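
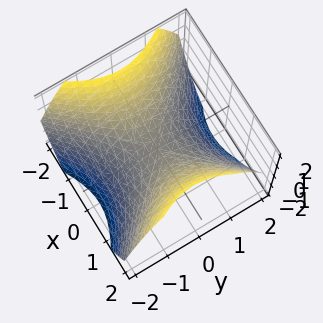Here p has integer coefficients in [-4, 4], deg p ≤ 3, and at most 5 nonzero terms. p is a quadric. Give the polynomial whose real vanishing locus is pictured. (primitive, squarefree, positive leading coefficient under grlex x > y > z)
2*x^2 - 2*y^2 - 3*z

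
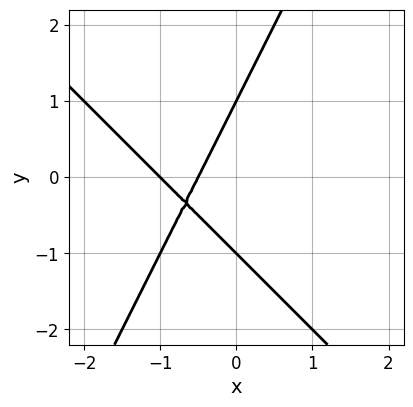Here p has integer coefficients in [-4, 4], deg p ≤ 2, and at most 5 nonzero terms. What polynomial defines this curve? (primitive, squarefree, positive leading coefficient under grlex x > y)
1. The degree is 2 — a generic line meets the curve in up to 2 points.
2. From the axis intercepts and sections: it meets the x-axis at x = -1 (among the integer gridlines); the y-axis gridline crossings are at y ∈ {-1, 1}.
3. These observations pin down the coefficients.

2*x^2 + x*y - y^2 + 3*x + 1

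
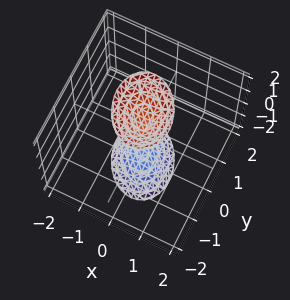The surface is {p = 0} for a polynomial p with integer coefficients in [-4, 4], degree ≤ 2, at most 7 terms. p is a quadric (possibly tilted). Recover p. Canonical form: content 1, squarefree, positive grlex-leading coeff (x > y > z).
3*x^2 + x*y + 2*y^2 - z^2 + 2

(a) There are 2 components. They look like related sheets of one shape, so recover p as a whole.
(b) Degree: no degree-1 surface has this shape, so deg p = 2.
(c) From the visible intercepts: no x-intercept at any integer in the box; it misses every integer gridline on the y-axis.
(d) Together with the visible shape, these determine p as stated.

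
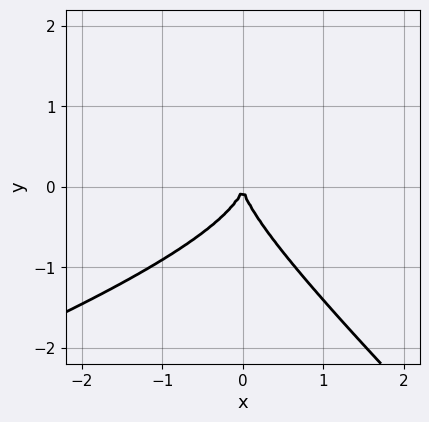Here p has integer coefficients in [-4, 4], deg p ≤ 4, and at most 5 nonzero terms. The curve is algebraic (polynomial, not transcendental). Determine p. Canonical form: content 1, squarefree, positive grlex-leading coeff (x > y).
x^2*y - 2*x*y^2 - 3*y^3 - 3*x^2

The degree is 3 — no degree-2 curve has this shape.
From the visible intercepts: it crosses the x-axis at the gridline x = 0; one y-axis crossing is at y = 0.
The integer polynomial consistent with all of this is the stated p.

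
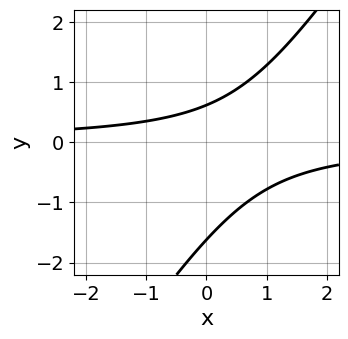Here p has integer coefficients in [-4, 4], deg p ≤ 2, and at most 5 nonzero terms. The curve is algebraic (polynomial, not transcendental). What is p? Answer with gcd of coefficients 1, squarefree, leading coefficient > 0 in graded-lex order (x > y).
1. Degree: a generic line meets the curve in up to 2 points, so deg p = 2.
2. Against the integer gridlines: no x-intercept at any integer in the box.
3. These observations pin down the coefficients.

3*x*y - 2*y^2 - 2*y + 2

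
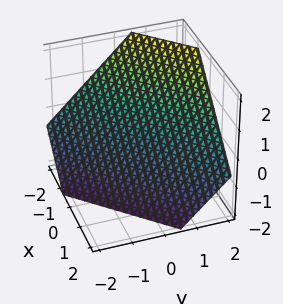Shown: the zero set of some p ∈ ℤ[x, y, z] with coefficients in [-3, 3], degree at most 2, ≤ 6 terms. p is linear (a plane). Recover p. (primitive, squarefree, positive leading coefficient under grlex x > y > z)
First, the degree is 1 — every cross-section is a straight line — this is a plane.
Finally, the integer polynomial consistent with all of this is the stated p.

3*x - 3*y + 3*z + 2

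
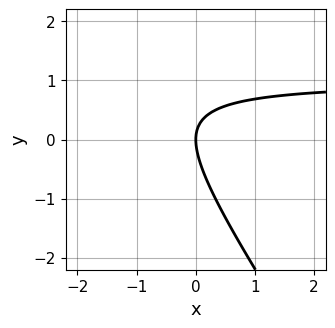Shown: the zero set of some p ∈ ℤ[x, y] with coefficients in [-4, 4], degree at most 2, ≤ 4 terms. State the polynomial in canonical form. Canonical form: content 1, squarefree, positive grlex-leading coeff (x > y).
3*x*y + 2*y^2 - 3*x

Degree: the shape is more complex than any degree-1 curve, so deg p = 2.
Reading off the gridlines: it meets the x-axis at x = 0 (among the integer gridlines); it crosses the y-axis at the gridline y = 0.
Together with the visible shape, these determine p as stated.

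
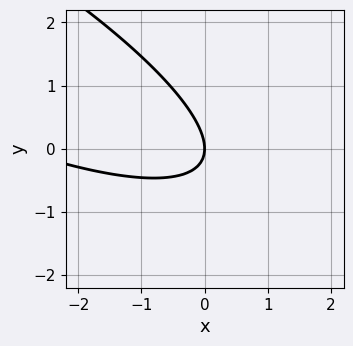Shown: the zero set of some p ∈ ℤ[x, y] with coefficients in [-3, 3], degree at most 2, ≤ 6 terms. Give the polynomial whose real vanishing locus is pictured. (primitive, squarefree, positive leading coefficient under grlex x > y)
x^2 + 3*x*y + 3*y^2 + 3*x

(a) deg p = 2. A generic line meets the curve in up to 2 points.
(b) Reading off the gridlines: it crosses the y-axis at the gridline y = 0; it meets the x-axis at x = 0 (among the integer gridlines).
(c) The integer polynomial consistent with all of this is the stated p.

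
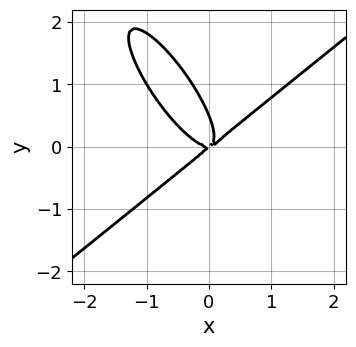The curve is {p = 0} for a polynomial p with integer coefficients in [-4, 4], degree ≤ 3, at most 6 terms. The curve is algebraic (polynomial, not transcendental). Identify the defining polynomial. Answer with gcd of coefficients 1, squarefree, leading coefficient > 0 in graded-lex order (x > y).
3*x^3 - 3*x*y^2 - 2*y^3 - x*y + y^2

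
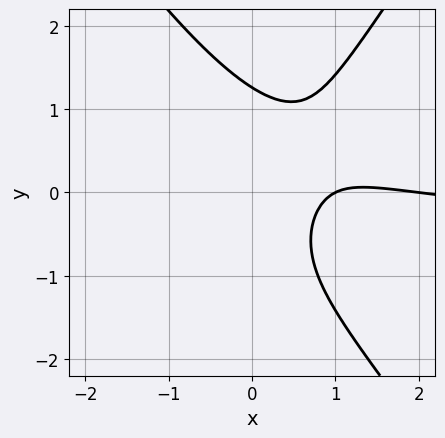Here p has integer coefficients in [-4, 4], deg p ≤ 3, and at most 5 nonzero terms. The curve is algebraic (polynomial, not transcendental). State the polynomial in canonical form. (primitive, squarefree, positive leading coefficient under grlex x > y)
2*x^2*y - y^3 + x^2 - 3*x + 2

(a) deg p = 3.
(b) Reading off the gridlines: among the integer gridlines, it crosses the x-axis at x ∈ {1, 2}.
(c) Putting this together gives p.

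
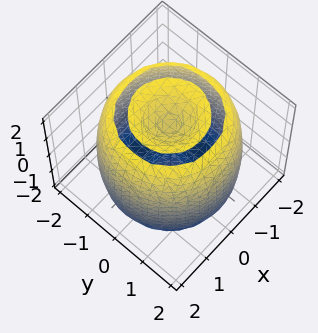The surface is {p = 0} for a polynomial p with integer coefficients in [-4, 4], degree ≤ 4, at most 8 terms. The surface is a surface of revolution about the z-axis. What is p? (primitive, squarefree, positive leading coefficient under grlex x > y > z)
(a) The picture has 2 separate pieces. Treating them together as one polynomial.
(b) The degree is 4 — a generic line meets the surface in up to 4 points.
(c) Symmetries: rotational symmetry about the z-axis ⇒ p depends on x, y only through x² + y².
(d) From the visible intercepts: a circular section at z = 1 has radius between 1 and 2.
(e) Assembling these constraints gives the stated polynomial.

x^4 + 2*x^2*y^2 + y^4 - 3*x^2 - 3*y^2 + z^2 - 2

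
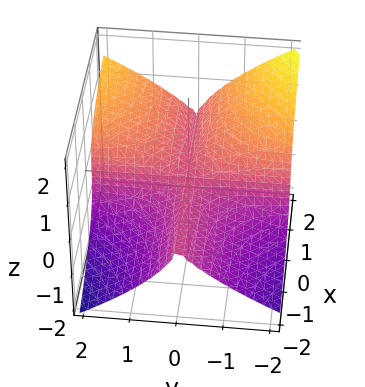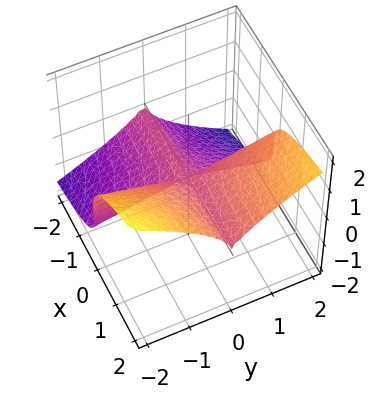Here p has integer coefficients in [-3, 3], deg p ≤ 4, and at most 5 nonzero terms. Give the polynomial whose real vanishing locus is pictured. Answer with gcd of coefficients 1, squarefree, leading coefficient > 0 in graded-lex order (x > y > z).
2*x*y^2 - x*y*z - 3*z^3

1. deg p = 3. No degree-2 surface has this shape.
2. From the axis intercepts and sections: every point of the y-axis in the box is on the surface; every point of the x-axis in the box is on the surface; it meets the z-axis at z = 0 (among the integer gridlines).
3. These observations pin down the coefficients.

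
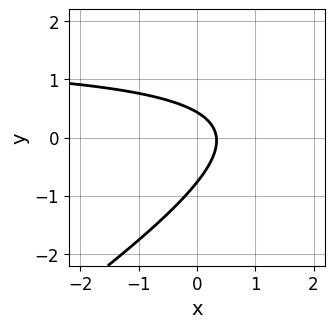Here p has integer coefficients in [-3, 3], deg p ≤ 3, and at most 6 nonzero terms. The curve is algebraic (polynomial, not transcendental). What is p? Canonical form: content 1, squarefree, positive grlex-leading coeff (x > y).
2*x*y - 3*y^2 - 3*x - y + 1

First, degree: the shape is more complex than any degree-1 curve, so deg p = 2.
Finally, putting this together gives p.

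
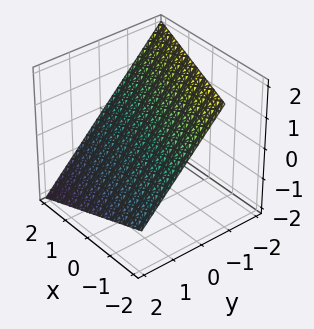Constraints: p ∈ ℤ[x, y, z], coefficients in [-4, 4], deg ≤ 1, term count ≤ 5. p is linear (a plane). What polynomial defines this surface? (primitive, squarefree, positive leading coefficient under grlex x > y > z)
1. Degree: every cross-section is a straight line — this is a plane, so deg p = 1.
2. Against the integer gridlines: it crosses the x-axis at the gridline x = 2.
3. Solving for integer coefficients yields p as stated.

x + 3*y + 3*z - 2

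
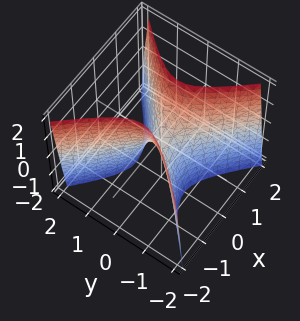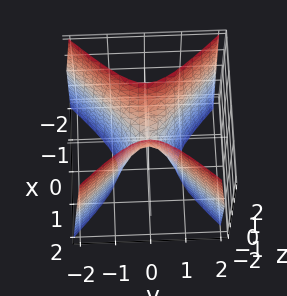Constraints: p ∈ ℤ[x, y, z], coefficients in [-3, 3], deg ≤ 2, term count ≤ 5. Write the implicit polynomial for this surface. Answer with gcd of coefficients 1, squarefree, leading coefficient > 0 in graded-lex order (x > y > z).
3*x^2 - 3*y^2 - z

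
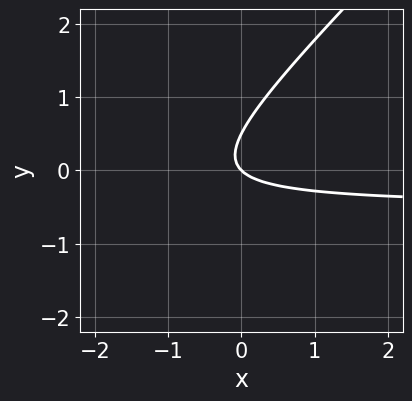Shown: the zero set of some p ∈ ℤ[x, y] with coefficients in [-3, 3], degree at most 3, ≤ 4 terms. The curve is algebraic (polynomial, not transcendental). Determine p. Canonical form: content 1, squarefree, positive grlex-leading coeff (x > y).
(a) Degree: the shape is more complex than any degree-1 curve, so deg p = 2.
(b) Checking where it meets the axes: it crosses the x-axis at the gridline x = 0; it crosses the y-axis at the gridline y = 0.
(c) Matching integer coefficients to the picture gives p.

2*x*y - 2*y^2 + x + y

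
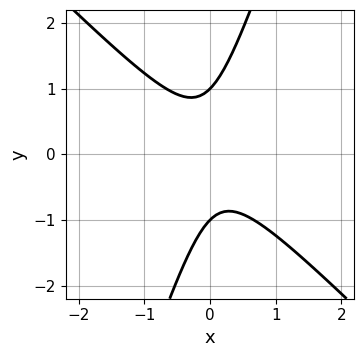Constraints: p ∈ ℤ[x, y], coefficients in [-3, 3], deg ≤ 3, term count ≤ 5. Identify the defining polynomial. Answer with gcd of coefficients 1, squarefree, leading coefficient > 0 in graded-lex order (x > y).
3*x^2 + 2*x*y - y^2 + 1

The degree is 2 — a generic line meets the curve in up to 2 points.
Observable constraints: the curve avoids every integer x-axis point in the box; among the integer gridlines, it crosses the y-axis at y ∈ {-1, 1}.
These observations pin down the coefficients.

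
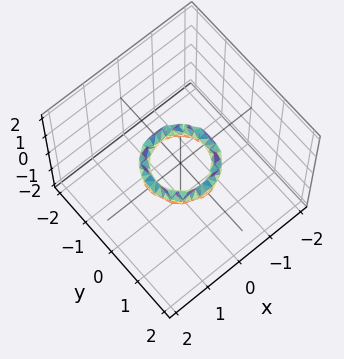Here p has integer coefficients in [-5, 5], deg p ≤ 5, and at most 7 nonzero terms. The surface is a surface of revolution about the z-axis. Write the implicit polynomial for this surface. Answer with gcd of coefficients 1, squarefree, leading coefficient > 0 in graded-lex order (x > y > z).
First, degree: no degree-3 surface has this shape, so deg p = 4.
Then, symmetries: rotational symmetry about the z-axis ⇒ p depends on x, y only through x² + y².
Then, from the visible intercepts: a circular section at z = 0 has radius between 0 and 1; among the integer gridlines, it crosses the x-axis at x ∈ {-1, 1}; among the integer gridlines, it crosses the y-axis at y ∈ {-1, 1}; no z-intercept at any integer in the box.
Finally, these observations pin down the coefficients.

2*x^4 + 4*x^2*y^2 + 2*y^4 - 3*x^2 - 3*y^2 + 2*z^2 + 1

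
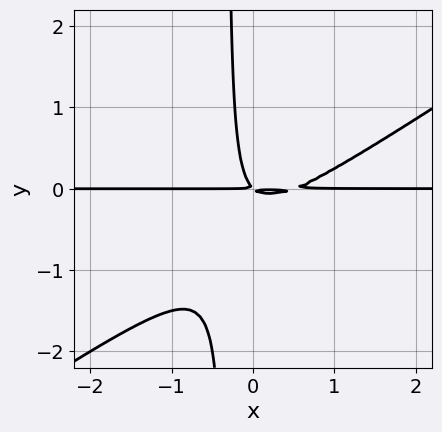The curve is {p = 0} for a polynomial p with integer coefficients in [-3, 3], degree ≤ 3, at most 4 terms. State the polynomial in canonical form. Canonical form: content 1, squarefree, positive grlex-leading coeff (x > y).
2*x^2*y - 3*x*y^2 - x*y - y^2

Degree: a generic line meets the curve in up to 3 points, so deg p = 3.
Checking where it meets the axes: every point of the x-axis in the box is on the curve.
Putting this together gives p.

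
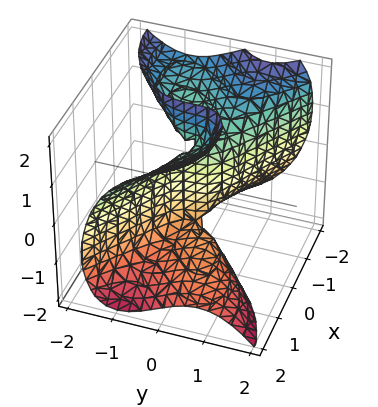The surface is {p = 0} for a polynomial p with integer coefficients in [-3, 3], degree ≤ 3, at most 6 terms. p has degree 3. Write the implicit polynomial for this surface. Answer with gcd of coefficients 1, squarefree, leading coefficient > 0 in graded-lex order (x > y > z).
x^3 + 2*x*y*z - 2*x*z^2 + 3*y^3 + 2*x

(a) The degree is 3 — no degree-2 surface has this shape.
(b) Against the integer gridlines: it meets the y-axis at y = 0 (among the integer gridlines); it meets the x-axis at x = 0 (among the integer gridlines).
(c) The integer polynomial consistent with all of this is the stated p.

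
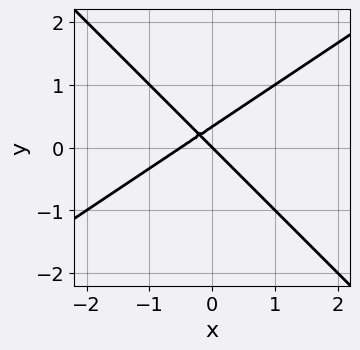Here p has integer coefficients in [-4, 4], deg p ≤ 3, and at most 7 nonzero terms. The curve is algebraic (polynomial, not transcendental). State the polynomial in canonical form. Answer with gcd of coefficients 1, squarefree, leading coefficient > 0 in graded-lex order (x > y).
2*x^2 - x*y - 3*y^2 + x + y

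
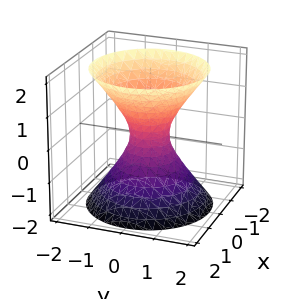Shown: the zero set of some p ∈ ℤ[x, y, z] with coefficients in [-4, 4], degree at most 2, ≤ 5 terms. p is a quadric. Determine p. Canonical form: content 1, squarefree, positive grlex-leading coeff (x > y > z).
3*x^2 + 3*y^2 - 2*z^2 - 1

(a) The degree is 2 — one connected sheet with a waist; a quadric.
(b) Symmetries: rotational symmetry about the z-axis ⇒ p depends on x, y only through x² + y²; mirror symmetry z ↦ −z ⇒ only even powers of z.
(c) Observable constraints: no z-intercept at any integer in the box; a circular section at z = -1 has radius exactly 1.
(d) Fitting integer coefficients to these (and the overall shape) gives p.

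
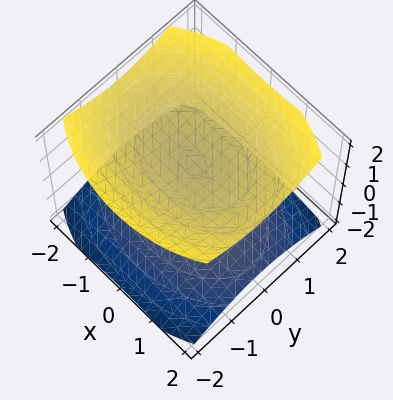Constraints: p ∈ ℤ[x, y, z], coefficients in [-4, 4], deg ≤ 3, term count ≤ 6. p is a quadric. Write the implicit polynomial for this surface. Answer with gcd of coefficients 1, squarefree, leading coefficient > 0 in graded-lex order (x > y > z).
There are 2 components. Treating them together as one polynomial.
deg p = 2. Two sheets facing apart; a quadric.
Symmetries: mirror symmetry z ↦ −z ⇒ only even powers of z; the y ↦ −y reflection is a symmetry, so y appears only in even powers; mirror symmetry x ↦ −x ⇒ only even powers of x.
Observable constraints: the surface avoids every integer x-axis point in the box; no y-intercept at any integer in the box; among the integer gridlines, it crosses the z-axis at z ∈ {-1, 1}.
These observations pin down the coefficients.

x^2 + 2*y^2 - 3*z^2 + 3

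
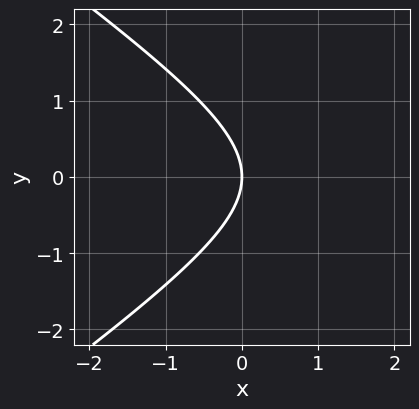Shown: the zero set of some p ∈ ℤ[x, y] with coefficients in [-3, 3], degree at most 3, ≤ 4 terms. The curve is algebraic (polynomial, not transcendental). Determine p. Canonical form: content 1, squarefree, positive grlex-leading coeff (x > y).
x^2 - 2*y^2 - 3*x

1. The degree is 2 — the shape is more complex than any degree-1 curve.
2. Symmetries: mirror symmetry y ↦ −y ⇒ only even powers of y.
3. From the visible intercepts: one x-axis crossing is at x = 0; it meets the y-axis at y = 0 (among the integer gridlines).
4. Together with the visible shape, these determine p as stated.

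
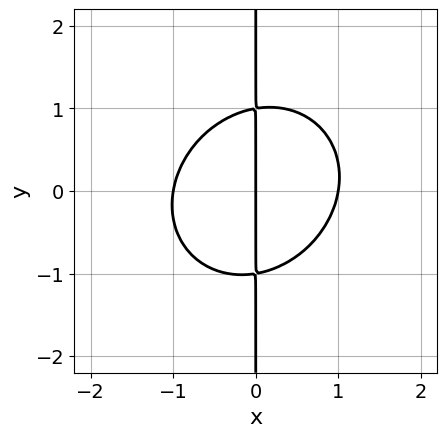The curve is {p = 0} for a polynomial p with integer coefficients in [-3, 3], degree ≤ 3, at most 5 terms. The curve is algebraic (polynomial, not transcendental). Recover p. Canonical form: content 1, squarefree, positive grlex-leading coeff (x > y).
3*x^3 - x^2*y + 3*x*y^2 - 3*x

The degree is 3 — the shape is more complex than any degree-2 curve.
Observable constraints: the visible y-axis segment lies entirely on the curve; the x-axis gridline crossings are at x ∈ {-1, 0, 1}.
Putting this together gives p.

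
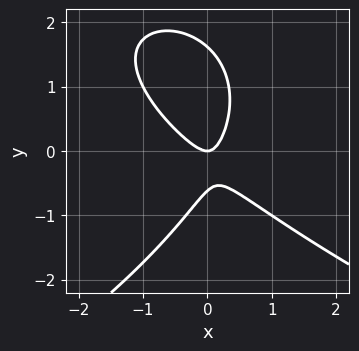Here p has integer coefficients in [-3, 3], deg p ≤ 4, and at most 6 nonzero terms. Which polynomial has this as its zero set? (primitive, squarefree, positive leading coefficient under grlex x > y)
y^3 + 3*x^2 + 2*x*y - y^2 - y

First, the degree is 3 — no degree-2 curve has this shape.
Then, checking where it meets the axes: it crosses the y-axis at the gridline y = 0; one x-axis crossing is at x = 0.
Finally, together with the visible shape, these determine p as stated.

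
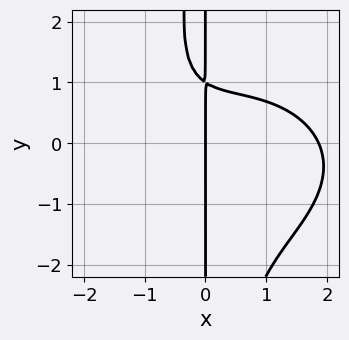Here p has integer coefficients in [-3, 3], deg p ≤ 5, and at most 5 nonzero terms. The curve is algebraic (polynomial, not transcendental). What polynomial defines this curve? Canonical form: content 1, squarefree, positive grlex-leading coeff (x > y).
x^4 + 2*x^2*y^2 - x^3 + 3*x*y - 3*x

First, deg p = 4. A generic line meets the curve in up to 4 points.
Then, reading off the gridlines: every point of the y-axis in the box is on the curve; it meets the x-axis at x = 0 (among the integer gridlines).
Finally, the integer polynomial consistent with all of this is the stated p.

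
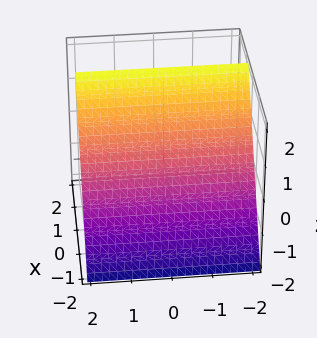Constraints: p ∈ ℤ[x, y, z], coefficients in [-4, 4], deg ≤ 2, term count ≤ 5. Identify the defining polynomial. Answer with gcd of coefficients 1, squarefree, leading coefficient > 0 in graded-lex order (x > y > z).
3*x - 2*z + 2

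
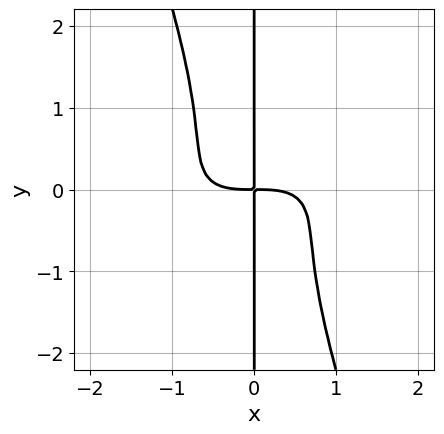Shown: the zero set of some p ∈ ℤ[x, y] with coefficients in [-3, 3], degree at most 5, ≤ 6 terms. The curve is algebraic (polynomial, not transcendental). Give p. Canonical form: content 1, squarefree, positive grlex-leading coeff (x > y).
(a) deg p = 4. The shape is more complex than any degree-3 curve.
(b) Against the integer gridlines: every point of the y-axis in the box is on the curve.
(c) Fitting integer coefficients to these (and the overall shape) gives p.

x^4 - 2*x^3*y + 2*x^2*y^2 + x*y^3 + 2*x*y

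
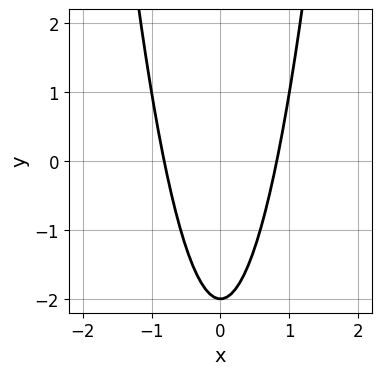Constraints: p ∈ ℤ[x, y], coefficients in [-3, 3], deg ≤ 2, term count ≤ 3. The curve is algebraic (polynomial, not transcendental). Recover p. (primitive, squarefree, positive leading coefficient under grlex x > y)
3*x^2 - y - 2

1. The degree is 2 — the shape is more complex than any degree-1 curve.
2. Symmetries: it's symmetric under x → −x, forcing even powers of x.
3. Reading off the gridlines: one y-axis crossing is at y = -2.
4. Assembling these constraints gives the stated polynomial.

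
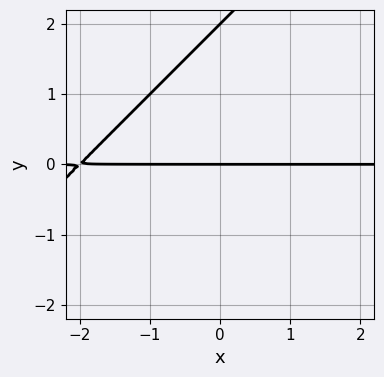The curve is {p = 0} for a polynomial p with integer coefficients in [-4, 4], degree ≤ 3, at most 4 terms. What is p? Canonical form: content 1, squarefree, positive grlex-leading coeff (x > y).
x*y - y^2 + 2*y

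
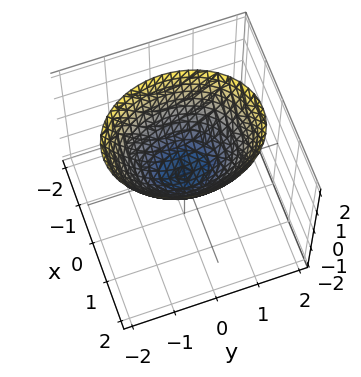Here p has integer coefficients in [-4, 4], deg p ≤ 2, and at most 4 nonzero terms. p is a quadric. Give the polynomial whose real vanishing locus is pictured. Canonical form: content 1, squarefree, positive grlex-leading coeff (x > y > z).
(a) deg p = 2.
(b) Symmetries: mirror symmetry y ↦ −y ⇒ only even powers of y; the x ↦ −x reflection is a symmetry, so x appears only in even powers.
(c) From the visible intercepts: it meets the y-axis at y = 0 (among the integer gridlines); one z-axis crossing is at z = 0.
(d) The integer polynomial consistent with all of this is the stated p.

3*x^2 + 2*y^2 - 3*z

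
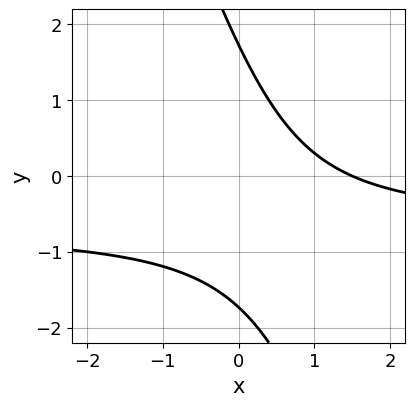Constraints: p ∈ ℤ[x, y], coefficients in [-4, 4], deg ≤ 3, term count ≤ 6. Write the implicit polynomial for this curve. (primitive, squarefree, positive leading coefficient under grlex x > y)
3*x*y + y^2 + 2*x - 3

1. Degree: no degree-1 curve has this shape, so deg p = 2.
2. Putting this together gives p.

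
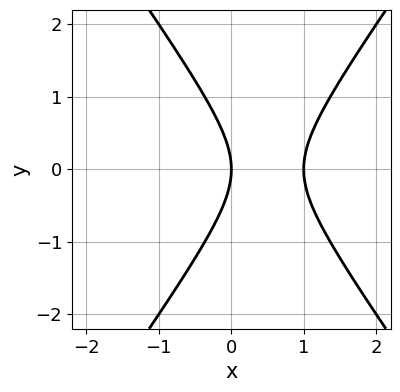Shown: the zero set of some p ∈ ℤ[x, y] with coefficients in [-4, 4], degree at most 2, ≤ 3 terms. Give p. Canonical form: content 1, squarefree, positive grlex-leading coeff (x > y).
2*x^2 - y^2 - 2*x

1. deg p = 2.
2. Symmetries: mirror symmetry y ↦ −y ⇒ only even powers of y.
3. Observable constraints: it meets the y-axis at y = 0 (among the integer gridlines); the x-axis gridline crossings are at x ∈ {0, 1}.
4. The integer polynomial consistent with all of this is the stated p.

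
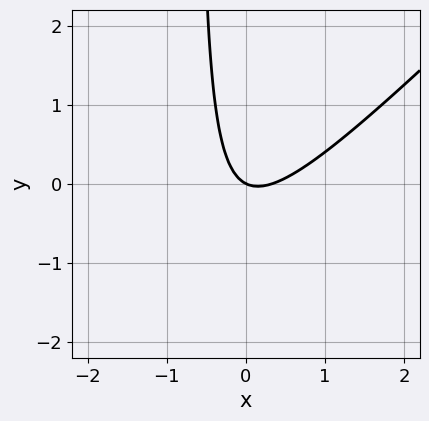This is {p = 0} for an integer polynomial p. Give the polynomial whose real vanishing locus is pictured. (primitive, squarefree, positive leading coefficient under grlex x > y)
3*x^2 - 3*x*y - x - 2*y

deg p = 2. No degree-1 curve has this shape.
From the axis intercepts and sections: it meets the y-axis at y = 0 (among the integer gridlines); it crosses the x-axis at the gridline x = 0.
These observations pin down the coefficients.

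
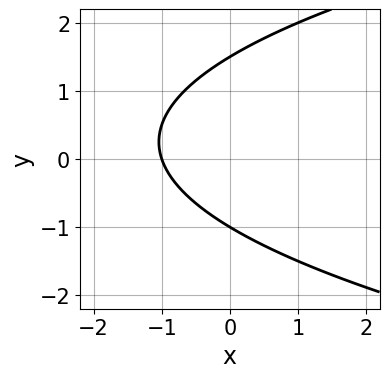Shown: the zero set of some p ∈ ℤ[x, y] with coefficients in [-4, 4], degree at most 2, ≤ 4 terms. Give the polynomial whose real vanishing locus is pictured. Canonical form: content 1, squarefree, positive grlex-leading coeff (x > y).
First, the degree is 2 — the shape is more complex than any degree-1 curve.
Then, from the axis intercepts and sections: it crosses the y-axis at the gridline y = -1; it meets the x-axis at x = -1 (among the integer gridlines).
Finally, the integer polynomial consistent with all of this is the stated p.

2*y^2 - 3*x - y - 3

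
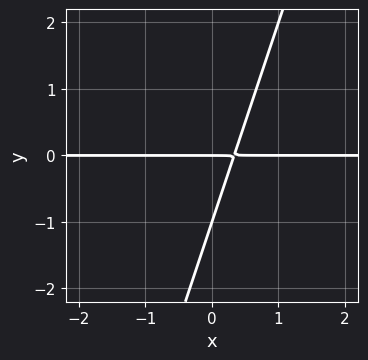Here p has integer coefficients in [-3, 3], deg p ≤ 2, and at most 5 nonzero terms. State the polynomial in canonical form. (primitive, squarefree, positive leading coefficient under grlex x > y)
3*x*y - y^2 - y

(a) Degree: the shape is more complex than any degree-1 curve, so deg p = 2.
(b) From the axis intercepts and sections: the y-axis gridline crossings are at y ∈ {-1, 0}; every point of the x-axis in the box is on the curve.
(c) Together with the visible shape, these determine p as stated.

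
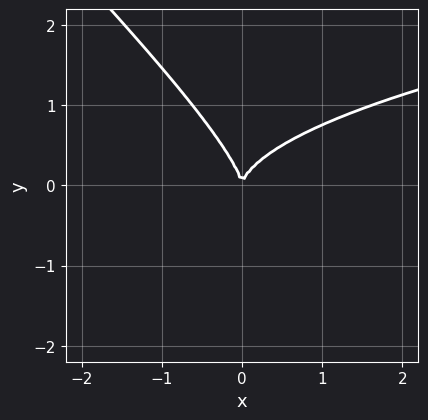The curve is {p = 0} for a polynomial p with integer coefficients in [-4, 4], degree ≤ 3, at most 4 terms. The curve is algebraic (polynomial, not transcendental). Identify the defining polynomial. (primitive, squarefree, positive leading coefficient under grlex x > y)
x*y^2 + y^3 - x^2

(a) Degree: the shape is more complex than any degree-2 curve, so deg p = 3.
(b) Checking where it meets the axes: one x-axis crossing is at x = 0; it crosses the y-axis at the gridline y = 0.
(c) The integer polynomial consistent with all of this is the stated p.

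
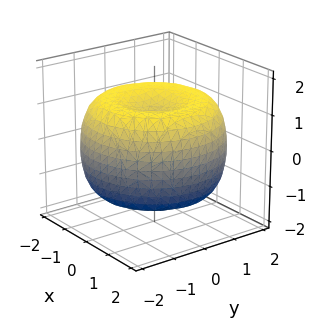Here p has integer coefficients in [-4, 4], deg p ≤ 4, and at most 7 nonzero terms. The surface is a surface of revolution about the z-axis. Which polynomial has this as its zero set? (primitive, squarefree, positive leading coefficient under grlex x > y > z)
1. Degree: a generic line meets the surface in up to 4 points, so deg p = 4.
2. By symmetry, the z-axis is an axis of rotation, so x and y enter only as x² + y².
3. From the visible intercepts: a circular section at z = 1 has radius between 1 and 2; among the integer gridlines, it crosses the z-axis at z ∈ {-1, 1}.
4. Fitting integer coefficients to these (and the overall shape) gives p.

x^4 + 2*x^2*y^2 + y^4 - 3*x^2 - 3*y^2 + 3*z^2 - 3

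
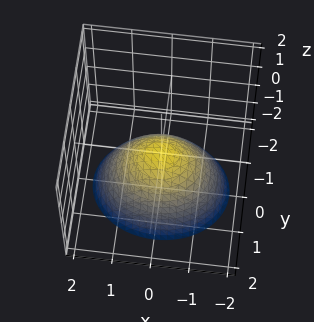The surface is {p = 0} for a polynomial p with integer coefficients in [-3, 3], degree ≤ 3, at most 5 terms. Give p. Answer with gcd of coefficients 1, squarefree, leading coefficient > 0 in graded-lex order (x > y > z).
2*x^2 + 3*y^2 + 3*z

(a) Degree: a paraboloid; a quadric, so deg p = 2.
(b) Symmetries: mirror symmetry x ↦ −x ⇒ only even powers of x; mirror symmetry y ↦ −y ⇒ only even powers of y.
(c) Reading off the gridlines: one y-axis crossing is at y = 0; one x-axis crossing is at x = 0.
(d) Matching integer coefficients to the picture gives p.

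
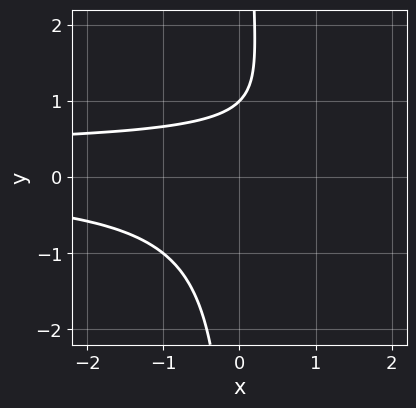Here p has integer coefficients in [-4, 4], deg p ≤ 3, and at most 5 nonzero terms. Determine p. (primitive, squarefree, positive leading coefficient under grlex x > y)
(a) The degree is 3 — a generic line meets the curve in up to 3 points.
(b) From the visible intercepts: it meets the y-axis at y = 1 (among the integer gridlines); the curve avoids every integer x-axis point in the box.
(c) These observations pin down the coefficients.

3*x*y^2 - x*y - 2*y + 2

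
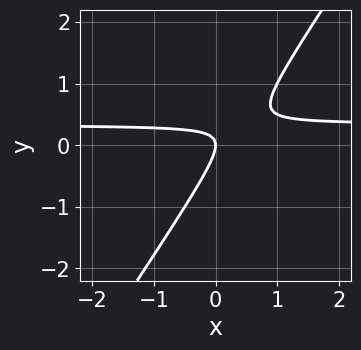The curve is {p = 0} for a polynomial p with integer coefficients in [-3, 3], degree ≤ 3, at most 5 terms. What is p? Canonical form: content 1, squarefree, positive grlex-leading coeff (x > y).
3*x*y - 2*y^2 - x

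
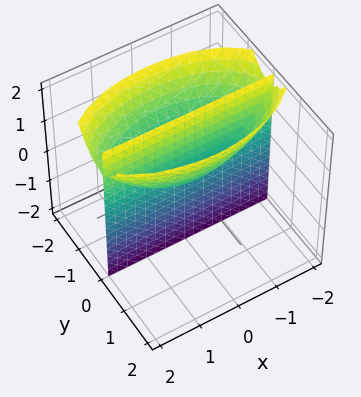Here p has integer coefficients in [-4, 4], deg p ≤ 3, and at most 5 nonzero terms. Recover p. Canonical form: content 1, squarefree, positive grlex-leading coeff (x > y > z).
x^2*y + 3*y^3 + y^2 - 3*y*z

First, degree: a generic line meets the surface in up to 3 points, so deg p = 3.
Then, reading off the gridlines: the visible x-axis segment lies entirely on the surface; every point of the z-axis in the box is on the surface.
Finally, assembling these constraints gives the stated polynomial.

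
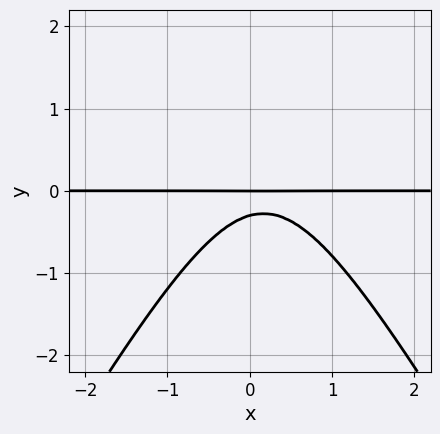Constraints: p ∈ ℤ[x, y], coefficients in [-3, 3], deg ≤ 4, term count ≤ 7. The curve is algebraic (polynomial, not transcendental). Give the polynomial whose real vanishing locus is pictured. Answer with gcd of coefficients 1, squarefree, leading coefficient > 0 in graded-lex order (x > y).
3*x^2*y - y^3 - x*y + 3*y^2 + y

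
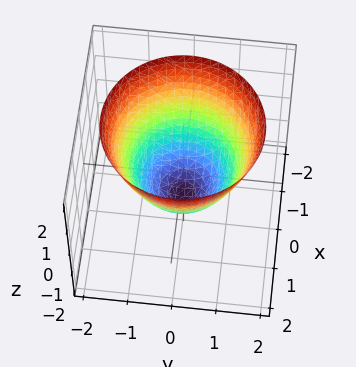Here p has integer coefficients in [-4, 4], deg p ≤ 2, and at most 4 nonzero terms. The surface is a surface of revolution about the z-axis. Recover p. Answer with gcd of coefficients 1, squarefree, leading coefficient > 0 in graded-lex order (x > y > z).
(a) Degree: no degree-1 surface has this shape, so deg p = 2.
(b) Symmetries: rotational symmetry about the z-axis ⇒ p depends on x, y only through x² + y².
(c) Reading off the gridlines: a circular section at z = 2 has radius between 1 and 2; among the integer gridlines, it crosses the x-axis at x ∈ {-1, 1}; the y-axis gridline crossings are at y ∈ {-1, 1}; one z-axis crossing is at z = -1.
(d) Assembling these constraints gives the stated polynomial.

x^2 + y^2 - z - 1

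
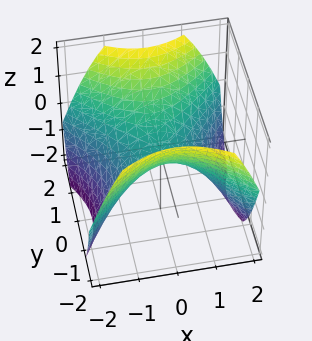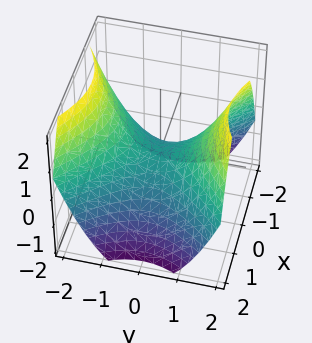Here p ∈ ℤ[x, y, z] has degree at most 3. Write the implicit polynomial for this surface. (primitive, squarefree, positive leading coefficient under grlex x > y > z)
2*x^2 - 2*y^2 + 3*z

Degree: a hyperbolic paraboloid; a quadric, so deg p = 2.
Symmetries: it's symmetric under y → −y, forcing even powers of y; it's symmetric under x → −x, forcing even powers of x.
Checking where it meets the axes: it crosses the y-axis at the gridline y = 0; one z-axis crossing is at z = 0; it meets the x-axis at x = 0 (among the integer gridlines).
The integer polynomial consistent with all of this is the stated p.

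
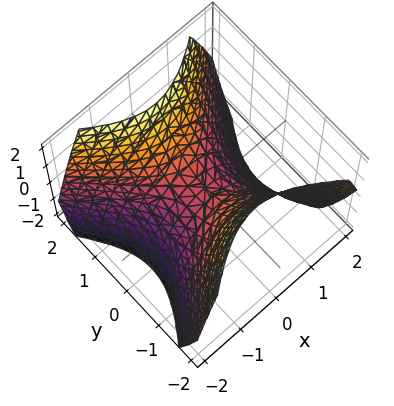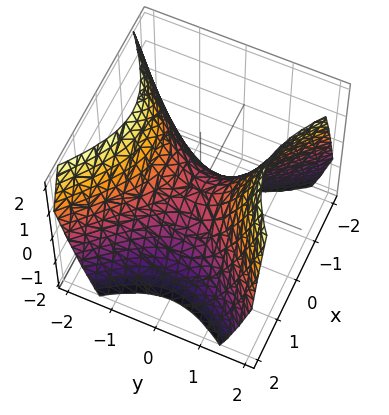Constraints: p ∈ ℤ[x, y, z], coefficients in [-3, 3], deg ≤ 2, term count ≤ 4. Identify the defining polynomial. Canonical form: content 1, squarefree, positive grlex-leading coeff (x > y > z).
First, the degree is 2 — a hyperbolic paraboloid; a quadric.
Then, symmetries: mirror symmetry x ↦ −x ⇒ only even powers of x; mirror symmetry y ↦ −y ⇒ only even powers of y.
Then, observable constraints: one z-axis crossing is at z = 0; it meets the x-axis at x = 0 (among the integer gridlines).
Finally, matching integer coefficients to the picture gives p.

x^2 - y^2 + z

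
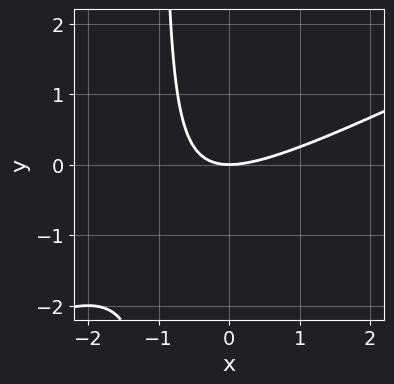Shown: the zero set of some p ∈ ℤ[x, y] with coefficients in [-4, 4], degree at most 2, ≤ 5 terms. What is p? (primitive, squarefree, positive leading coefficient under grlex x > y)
x^2 - 2*x*y - 2*y

The degree is 2 — a generic line meets the curve in up to 2 points.
Reading off the gridlines: one y-axis crossing is at y = 0; it crosses the x-axis at the gridline x = 0.
These observations pin down the coefficients.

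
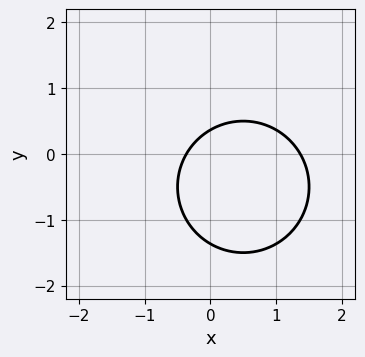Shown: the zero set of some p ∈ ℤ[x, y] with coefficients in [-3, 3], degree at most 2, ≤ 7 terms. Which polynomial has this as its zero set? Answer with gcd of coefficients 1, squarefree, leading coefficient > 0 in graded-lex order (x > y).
First, the degree is 2 — the shape is more complex than any degree-1 curve.
Finally, the integer polynomial consistent with all of this is the stated p.

2*x^2 + 2*y^2 - 2*x + 2*y - 1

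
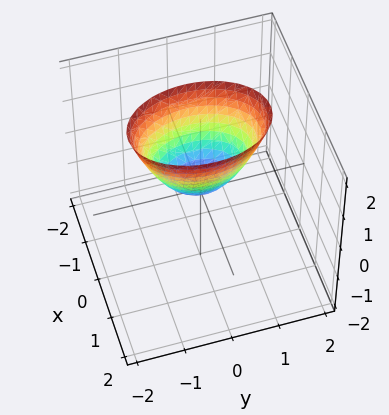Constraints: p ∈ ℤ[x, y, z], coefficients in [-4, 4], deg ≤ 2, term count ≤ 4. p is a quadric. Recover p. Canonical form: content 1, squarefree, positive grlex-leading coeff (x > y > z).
First, deg p = 2.
Next, symmetries: it's symmetric under x → −x, forcing even powers of x; mirror symmetry y ↦ −y ⇒ only even powers of y.
Then, from the axis intercepts and sections: it crosses the y-axis at the gridline y = 0; one x-axis crossing is at x = 0; it crosses the z-axis at the gridline z = 0.
Finally, these observations pin down the coefficients.

2*x^2 + y^2 - z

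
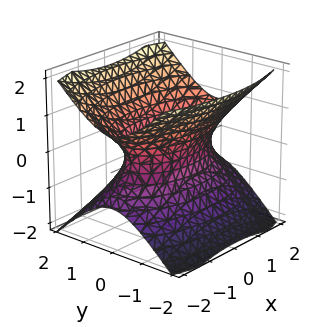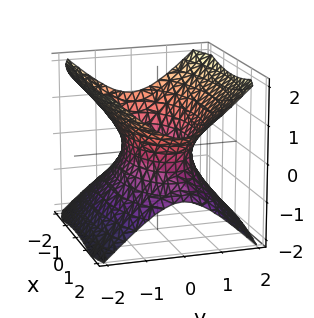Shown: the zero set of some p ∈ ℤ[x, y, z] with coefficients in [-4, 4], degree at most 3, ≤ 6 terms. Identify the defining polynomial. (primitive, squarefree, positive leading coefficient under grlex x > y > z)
First, degree: an hourglass — one-sheet hyperboloid; a quadric, so deg p = 2.
Next, symmetries: the x ↦ −x reflection is a symmetry, so x appears only in even powers; it's symmetric under z → −z, forcing even powers of z; the y ↦ −y reflection is a symmetry, so y appears only in even powers.
Then, from the visible intercepts: the surface avoids every integer z-axis point in the box.
Finally, these observations pin down the coefficients.

x^2 + 3*y^2 - 3*z^2 - 2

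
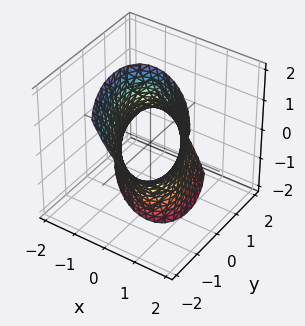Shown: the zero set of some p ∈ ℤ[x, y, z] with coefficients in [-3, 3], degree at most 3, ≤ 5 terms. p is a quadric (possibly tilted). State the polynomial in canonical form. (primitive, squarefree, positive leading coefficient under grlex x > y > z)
3*x^2 + 3*x*y + 2*y^2 + 2*y*z - 3

The degree is 2 — a generic line meets the surface in up to 2 points.
Reading off the gridlines: the surface avoids every integer z-axis point in the box; among the integer gridlines, it crosses the x-axis at x ∈ {-1, 1}.
Assembling these constraints gives the stated polynomial.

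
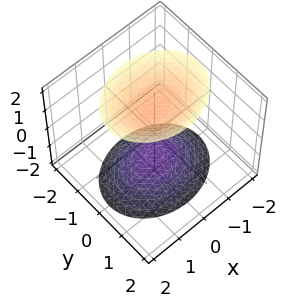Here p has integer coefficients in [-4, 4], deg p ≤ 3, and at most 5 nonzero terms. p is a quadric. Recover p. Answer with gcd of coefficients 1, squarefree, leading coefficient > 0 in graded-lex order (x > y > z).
1. I count 2 distinct pieces.
2. The degree is 2 — two sheets facing apart; a quadric.
3. Symmetries: the x ↦ −x reflection is a symmetry, so x appears only in even powers; the z ↦ −z reflection is a symmetry, so z appears only in even powers; the y ↦ −y reflection is a symmetry, so y appears only in even powers.
4. From the axis intercepts and sections: the surface avoids every integer x-axis point in the box; it misses every integer gridline on the y-axis.
5. These observations pin down the coefficients.

2*x^2 + 3*y^2 - 2*z^2 + 3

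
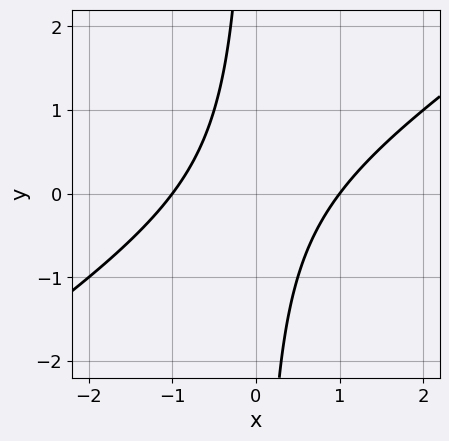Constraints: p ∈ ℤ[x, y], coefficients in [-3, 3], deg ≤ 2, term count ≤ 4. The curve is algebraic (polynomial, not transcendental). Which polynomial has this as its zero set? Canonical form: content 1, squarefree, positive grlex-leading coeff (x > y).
(a) deg p = 2. The shape is more complex than any degree-1 curve.
(b) From the axis intercepts and sections: it misses every integer gridline on the y-axis; among the integer gridlines, it crosses the x-axis at x ∈ {-1, 1}.
(c) Together with the visible shape, these determine p as stated.

2*x^2 - 3*x*y - 2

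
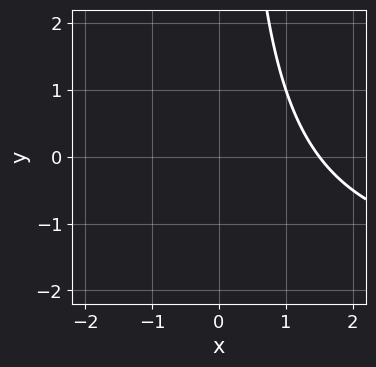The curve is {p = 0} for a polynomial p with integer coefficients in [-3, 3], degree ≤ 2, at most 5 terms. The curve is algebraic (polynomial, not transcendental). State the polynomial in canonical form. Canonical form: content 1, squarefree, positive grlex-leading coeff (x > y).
1. deg p = 2. A generic line meets the curve in up to 2 points.
2. Reading off the gridlines: it misses every integer gridline on the y-axis.
3. Together with the visible shape, these determine p as stated.

x*y + 2*x - 3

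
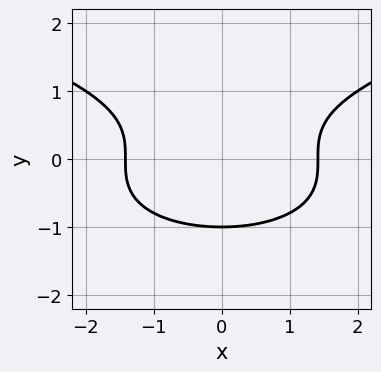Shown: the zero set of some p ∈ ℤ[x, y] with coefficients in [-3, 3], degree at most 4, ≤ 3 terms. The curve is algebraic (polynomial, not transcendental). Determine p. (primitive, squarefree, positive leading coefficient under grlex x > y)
2*y^3 - x^2 + 2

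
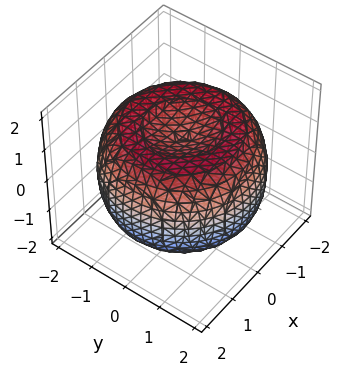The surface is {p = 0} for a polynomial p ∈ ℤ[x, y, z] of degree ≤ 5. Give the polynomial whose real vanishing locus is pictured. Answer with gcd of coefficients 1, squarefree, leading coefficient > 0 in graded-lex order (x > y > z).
First, degree: a generic line meets the surface in up to 4 points, so deg p = 4.
Next, symmetry: the z-axis is an axis of rotation, so x and y enter only as x² + y².
Then, against the integer gridlines: a circular section at z = 0 has radius between 1 and 2; among the integer gridlines, it crosses the z-axis at z ∈ {-1, 1}.
Finally, putting this together gives p.

x^4 + 2*x^2*y^2 + y^4 - 3*x^2 - 3*y^2 + 3*z^2 - 3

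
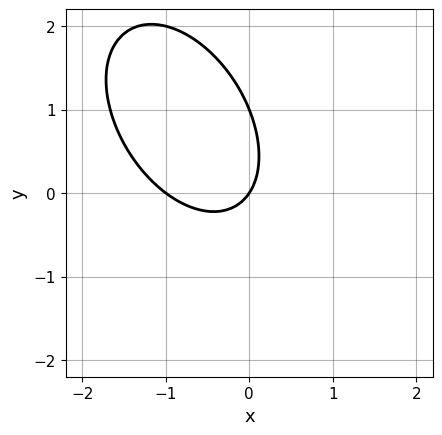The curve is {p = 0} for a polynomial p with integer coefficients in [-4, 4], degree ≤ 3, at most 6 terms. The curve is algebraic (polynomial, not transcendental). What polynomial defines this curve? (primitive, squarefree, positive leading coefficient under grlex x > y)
3*x^2 + 2*x*y + 2*y^2 + 3*x - 2*y

First, the degree is 2 — the shape is more complex than any degree-1 curve.
Next, from the axis intercepts and sections: among the integer gridlines, it crosses the y-axis at y ∈ {0, 1}; among the integer gridlines, it crosses the x-axis at x ∈ {-1, 0}.
Finally, these observations pin down the coefficients.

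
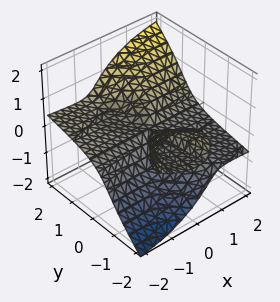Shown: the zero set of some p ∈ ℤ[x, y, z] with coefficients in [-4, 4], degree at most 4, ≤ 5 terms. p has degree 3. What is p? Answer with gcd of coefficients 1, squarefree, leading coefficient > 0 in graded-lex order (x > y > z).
1. There are 2 components. Treating them together as one polynomial.
2. Degree: a generic line meets the surface in up to 3 points, so deg p = 3.
3. Reading off the gridlines: every point of the y-axis in the box is on the surface; it meets the z-axis at z = 0 (among the integer gridlines); every point of the x-axis in the box is on the surface.
4. The integer polynomial consistent with all of this is the stated p.

x^2*y - 2*x^2*z + 3*x*y*z + y^2*z - 3*z^3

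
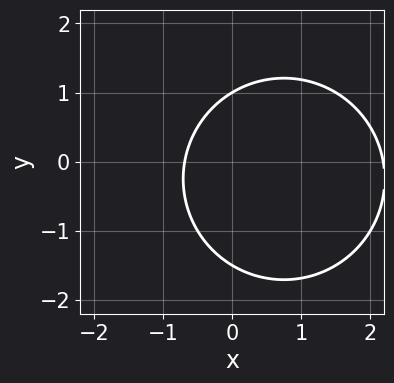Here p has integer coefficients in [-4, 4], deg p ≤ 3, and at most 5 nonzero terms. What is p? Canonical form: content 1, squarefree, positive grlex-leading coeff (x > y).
2*x^2 + 2*y^2 - 3*x + y - 3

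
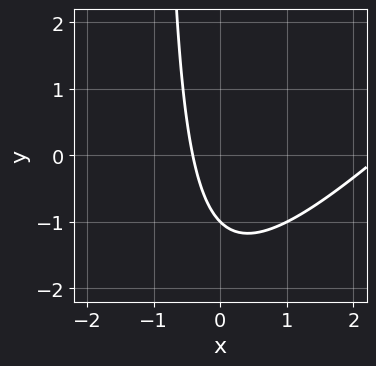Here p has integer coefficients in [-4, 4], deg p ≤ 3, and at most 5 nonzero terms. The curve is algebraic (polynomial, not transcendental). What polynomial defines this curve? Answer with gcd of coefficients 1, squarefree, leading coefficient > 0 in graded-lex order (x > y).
deg p = 2.
Checking where it meets the axes: one y-axis crossing is at y = -1.
These observations pin down the coefficients.

x^2 - x*y - 2*x - y - 1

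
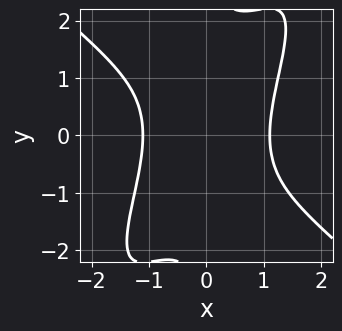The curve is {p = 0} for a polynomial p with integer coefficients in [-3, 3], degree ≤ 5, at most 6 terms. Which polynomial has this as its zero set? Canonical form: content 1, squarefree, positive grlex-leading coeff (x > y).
2*x^4 - 2*x^2*y^2 + x*y^3 - 3

First, the degree is 4 — the shape is more complex than any degree-3 curve.
Next, checking where it meets the axes: it misses every integer gridline on the y-axis.
Finally, assembling these constraints gives the stated polynomial.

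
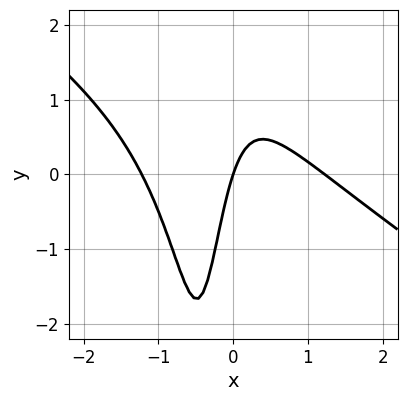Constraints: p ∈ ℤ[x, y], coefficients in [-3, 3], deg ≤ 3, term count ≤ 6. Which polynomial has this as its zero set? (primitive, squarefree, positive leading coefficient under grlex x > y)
2*x^3 + 3*x^2*y + 2*x*y - 3*x + y

First, the degree is 3 — a generic line meets the curve in up to 3 points.
Then, against the integer gridlines: it crosses the y-axis at the gridline y = 0; it meets the x-axis at x = 0 (among the integer gridlines).
Finally, solving for integer coefficients yields p as stated.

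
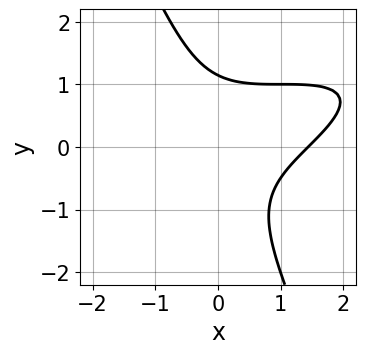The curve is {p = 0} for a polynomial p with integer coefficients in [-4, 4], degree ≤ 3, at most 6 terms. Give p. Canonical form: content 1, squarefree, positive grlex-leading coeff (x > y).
1. Degree: no degree-2 curve has this shape, so deg p = 3.
2. Putting this together gives p.

x^3 - 3*x^2*y + 3*x*y^2 + 2*y^3 - 3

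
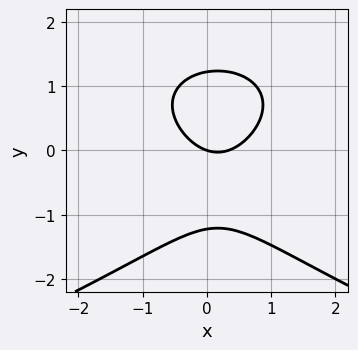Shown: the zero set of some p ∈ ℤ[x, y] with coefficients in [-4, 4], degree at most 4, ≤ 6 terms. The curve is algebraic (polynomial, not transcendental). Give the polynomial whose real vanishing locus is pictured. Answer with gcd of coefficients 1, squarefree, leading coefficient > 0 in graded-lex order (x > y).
2*y^3 + 3*x^2 - x - 3*y

(a) deg p = 3. A generic line meets the curve in up to 3 points.
(b) Observable constraints: it meets the x-axis at x = 0 (among the integer gridlines); one y-axis crossing is at y = 0.
(c) Fitting integer coefficients to these (and the overall shape) gives p.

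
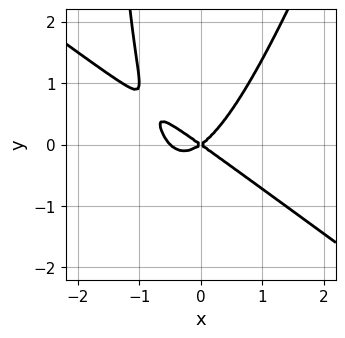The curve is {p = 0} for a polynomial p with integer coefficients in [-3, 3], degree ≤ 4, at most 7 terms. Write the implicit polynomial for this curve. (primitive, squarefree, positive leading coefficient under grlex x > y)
2*x^3 + 2*x^2*y - x*y^2 + x^2 - 2*y^2

The degree is 3 — a generic line meets the curve in up to 3 points.
Against the integer gridlines: it meets the x-axis at x = 0 (among the integer gridlines); one y-axis crossing is at y = 0.
Solving for integer coefficients yields p as stated.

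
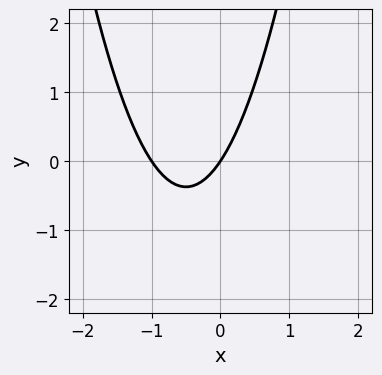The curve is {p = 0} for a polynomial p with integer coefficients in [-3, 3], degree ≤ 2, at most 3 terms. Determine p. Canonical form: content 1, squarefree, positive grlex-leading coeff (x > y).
First, the degree is 2 — no degree-1 curve has this shape.
Next, reading off the gridlines: one y-axis crossing is at y = 0; the x-axis gridline crossings are at x ∈ {-1, 0}.
Finally, putting this together gives p.

3*x^2 + 3*x - 2*y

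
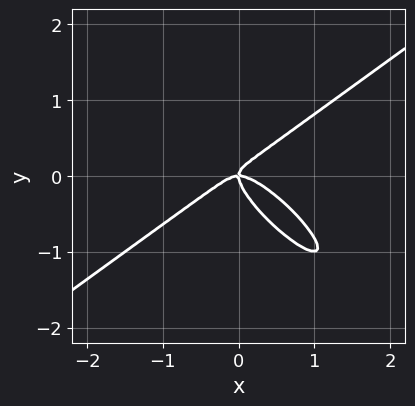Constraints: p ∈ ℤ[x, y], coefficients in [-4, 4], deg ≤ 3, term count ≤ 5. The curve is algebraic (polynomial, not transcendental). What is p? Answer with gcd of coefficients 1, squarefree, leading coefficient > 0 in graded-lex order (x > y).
2*x^3 + x^2*y - 3*x*y^2 - 3*y^3 + x*y

(a) Degree: the shape is more complex than any degree-2 curve, so deg p = 3.
(b) From the axis intercepts and sections: it crosses the y-axis at the gridline y = 0; one x-axis crossing is at x = 0.
(c) Matching integer coefficients to the picture gives p.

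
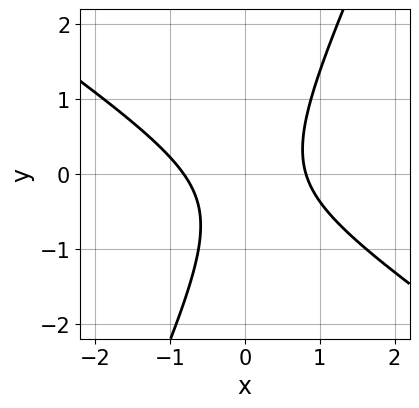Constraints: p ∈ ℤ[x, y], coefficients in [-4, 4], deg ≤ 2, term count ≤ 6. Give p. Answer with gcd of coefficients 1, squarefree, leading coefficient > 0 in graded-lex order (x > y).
3*x^2 + 3*x*y - 2*y^2 - y - 2

1. deg p = 2. The shape is more complex than any degree-1 curve.
2. Observable constraints: it misses every integer gridline on the y-axis.
3. Putting this together gives p.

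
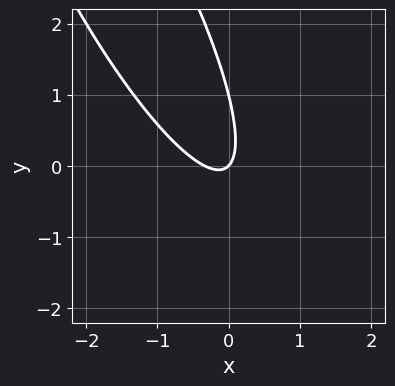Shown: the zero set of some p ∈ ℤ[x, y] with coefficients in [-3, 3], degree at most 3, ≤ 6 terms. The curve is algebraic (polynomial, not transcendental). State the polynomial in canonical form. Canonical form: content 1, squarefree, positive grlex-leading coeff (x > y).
(a) Degree: the shape is more complex than any degree-1 curve, so deg p = 2.
(b) Against the integer gridlines: one x-axis crossing is at x = 0; the y-axis gridline crossings are at y ∈ {0, 1}.
(c) Solving for integer coefficients yields p as stated.

3*x^2 + 3*x*y + y^2 + x - y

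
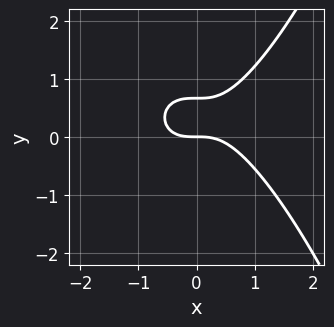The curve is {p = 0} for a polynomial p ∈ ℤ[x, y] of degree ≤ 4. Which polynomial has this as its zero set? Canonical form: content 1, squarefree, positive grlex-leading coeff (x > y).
Degree: no degree-2 curve has this shape, so deg p = 3.
Against the integer gridlines: one x-axis crossing is at x = 0; one y-axis crossing is at y = 0.
Fitting integer coefficients to these (and the overall shape) gives p.

2*x^3 - 3*y^2 + 2*y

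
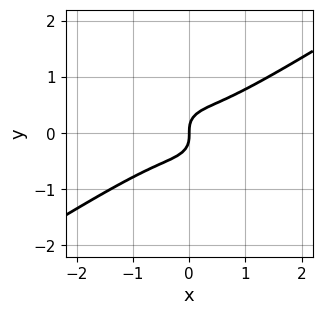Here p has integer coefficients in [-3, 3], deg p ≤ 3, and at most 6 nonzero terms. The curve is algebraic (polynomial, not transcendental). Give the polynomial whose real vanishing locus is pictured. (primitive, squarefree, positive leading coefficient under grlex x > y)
First, the degree is 3 — no degree-2 curve has this shape.
Then, against the integer gridlines: one x-axis crossing is at x = 0; one y-axis crossing is at y = 0.
Finally, matching integer coefficients to the picture gives p.

2*x^3 - 2*x^2*y - 3*y^3 + x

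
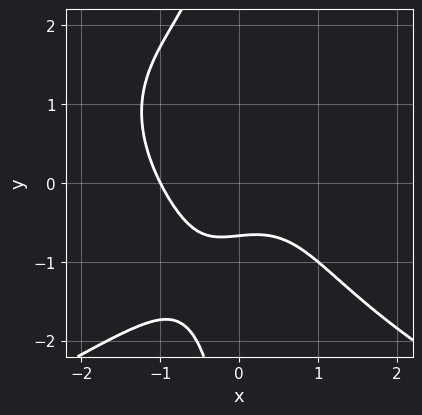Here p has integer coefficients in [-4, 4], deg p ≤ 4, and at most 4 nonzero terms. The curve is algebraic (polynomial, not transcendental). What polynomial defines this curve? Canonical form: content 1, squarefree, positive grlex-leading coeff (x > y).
x*y^3 + 2*x^3 + 3*y + 2

1. Degree: a generic line meets the curve in up to 4 points, so deg p = 4.
2. From the visible intercepts: it crosses the x-axis at the gridline x = -1.
3. Solving for integer coefficients yields p as stated.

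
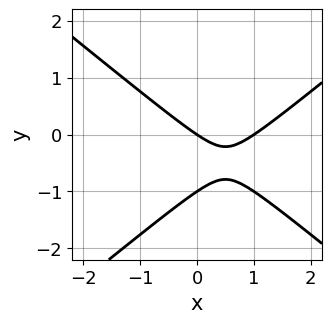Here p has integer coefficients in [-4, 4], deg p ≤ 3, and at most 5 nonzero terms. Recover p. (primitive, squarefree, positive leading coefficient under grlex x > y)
1. The degree is 2 — the shape is more complex than any degree-1 curve.
2. Checking where it meets the axes: among the integer gridlines, it crosses the y-axis at y ∈ {-1, 0}; the x-axis gridline crossings are at x ∈ {0, 1}.
3. Fitting integer coefficients to these (and the overall shape) gives p.

2*x^2 - 3*y^2 - 2*x - 3*y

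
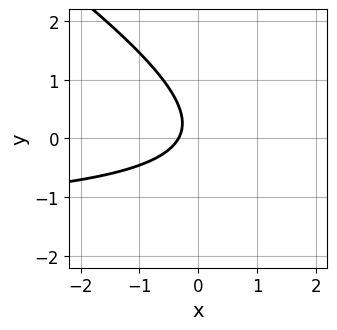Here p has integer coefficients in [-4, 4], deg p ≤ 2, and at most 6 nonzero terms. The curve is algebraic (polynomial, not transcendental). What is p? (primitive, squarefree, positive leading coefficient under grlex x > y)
1. The degree is 2 — a generic line meets the curve in up to 2 points.
2. Checking where it meets the axes: no y-intercept at any integer in the box.
3. Matching integer coefficients to the picture gives p.

2*x*y + 3*y^2 + 3*x - y + 1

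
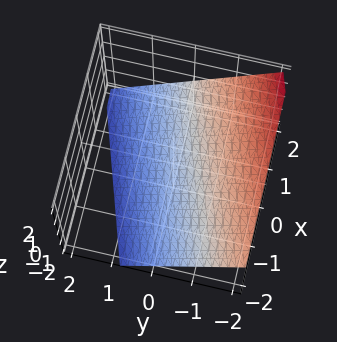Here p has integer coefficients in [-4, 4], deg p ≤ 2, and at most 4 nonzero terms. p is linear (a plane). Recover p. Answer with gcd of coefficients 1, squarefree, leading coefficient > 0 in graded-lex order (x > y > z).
x - 3*y - 3*z - 2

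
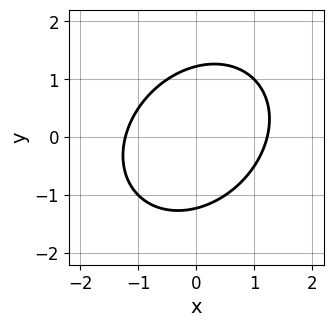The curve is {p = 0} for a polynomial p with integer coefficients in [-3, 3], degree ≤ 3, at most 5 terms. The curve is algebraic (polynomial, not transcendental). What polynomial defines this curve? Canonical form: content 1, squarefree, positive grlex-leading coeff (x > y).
2*x^2 - x*y + 2*y^2 - 3

1. The degree is 2 — a generic line meets the curve in up to 2 points.
2. The integer polynomial consistent with all of this is the stated p.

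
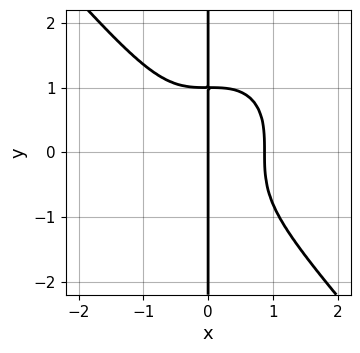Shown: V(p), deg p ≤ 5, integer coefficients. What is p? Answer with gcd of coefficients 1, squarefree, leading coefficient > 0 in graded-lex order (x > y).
3*x^4 + 2*x*y^3 - 2*x

(a) deg p = 4. A generic line meets the curve in up to 4 points.
(b) Against the integer gridlines: it meets the x-axis at x = 0 (among the integer gridlines); every point of the y-axis in the box is on the curve.
(c) Assembling these constraints gives the stated polynomial.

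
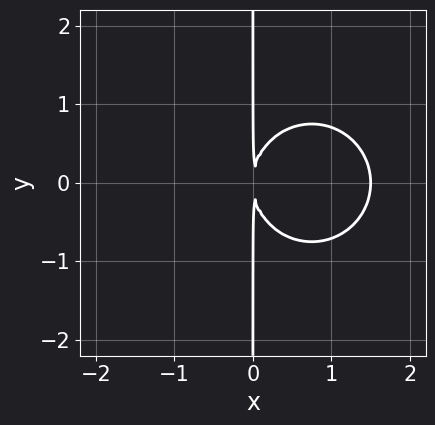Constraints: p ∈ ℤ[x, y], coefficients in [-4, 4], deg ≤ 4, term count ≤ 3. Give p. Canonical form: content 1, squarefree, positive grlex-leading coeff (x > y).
2*x^3 + 2*x*y^2 - 3*x^2

First, degree: the shape is more complex than any degree-2 curve, so deg p = 3.
Next, symmetries: mirror symmetry y ↦ −y ⇒ only even powers of y.
Next, from the visible intercepts: the visible y-axis segment lies entirely on the curve.
Finally, these observations pin down the coefficients.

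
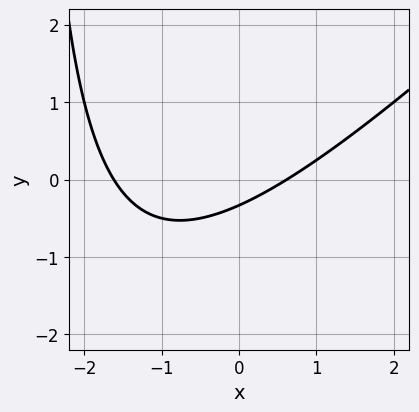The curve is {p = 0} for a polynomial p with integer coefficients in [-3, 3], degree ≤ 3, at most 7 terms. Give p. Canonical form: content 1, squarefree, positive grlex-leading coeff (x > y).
deg p = 2.
Solving for integer coefficients yields p as stated.

x^2 - x*y + x - 3*y - 1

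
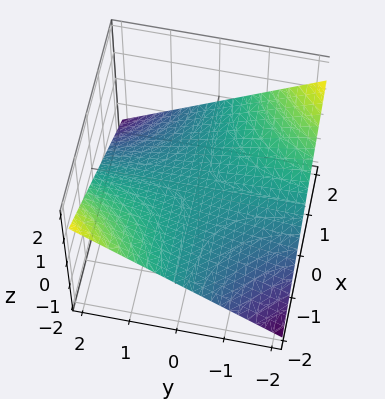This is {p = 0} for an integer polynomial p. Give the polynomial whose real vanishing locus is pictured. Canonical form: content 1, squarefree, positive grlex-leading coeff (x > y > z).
x*y + 3*z

First, the degree is 2 — a hyperbolic paraboloid; a quadric.
Then, observable constraints: every point of the y-axis in the box is on the surface; the visible x-axis segment lies entirely on the surface; it meets the z-axis at z = 0 (among the integer gridlines).
Finally, solving for integer coefficients yields p as stated.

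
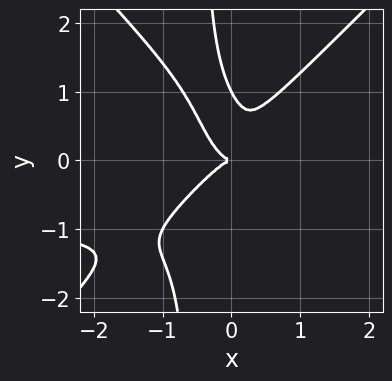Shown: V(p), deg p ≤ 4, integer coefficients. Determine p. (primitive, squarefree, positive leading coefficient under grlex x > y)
2*x^3*y - 2*x*y^3 + 2*x^3 - y^3 + y^2

Degree: no degree-3 curve has this shape, so deg p = 4.
Checking where it meets the axes: among the integer gridlines, it crosses the y-axis at y ∈ {0, 1}; it meets the x-axis at x = 0 (among the integer gridlines).
These observations pin down the coefficients.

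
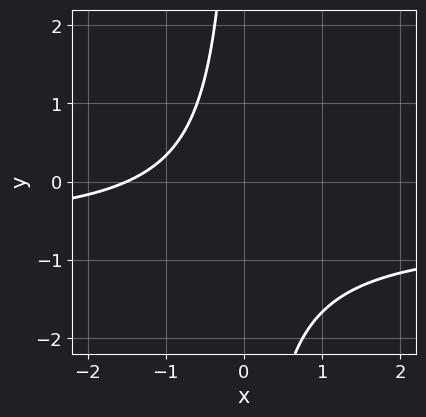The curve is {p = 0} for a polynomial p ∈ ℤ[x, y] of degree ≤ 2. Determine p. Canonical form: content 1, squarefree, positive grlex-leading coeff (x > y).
Degree: the shape is more complex than any degree-1 curve, so deg p = 2.
Checking where it meets the axes: the curve avoids every integer y-axis point in the box.
Putting this together gives p.

3*x*y + 2*x + 3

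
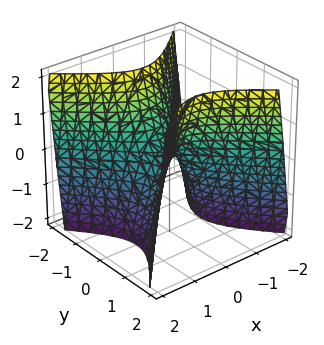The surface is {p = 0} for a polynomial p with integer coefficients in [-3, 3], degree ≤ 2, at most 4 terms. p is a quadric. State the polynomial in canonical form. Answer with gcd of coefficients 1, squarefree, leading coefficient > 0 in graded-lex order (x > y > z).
1. Degree: a saddle surface; a quadric, so deg p = 2.
2. Symmetries: it's symmetric under x → −x, forcing even powers of x; mirror symmetry y ↦ −y ⇒ only even powers of y.
3. Observable constraints: it meets the y-axis at y = 0 (among the integer gridlines); it meets the x-axis at x = 0 (among the integer gridlines); one z-axis crossing is at z = 0.
4. Assembling these constraints gives the stated polynomial.

2*x^2 - 2*y^2 + z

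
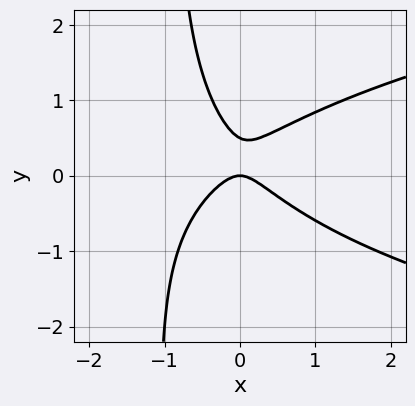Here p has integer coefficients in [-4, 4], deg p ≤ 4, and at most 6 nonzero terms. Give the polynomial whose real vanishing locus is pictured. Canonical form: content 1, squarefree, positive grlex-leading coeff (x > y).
First, deg p = 3. No degree-2 curve has this shape.
Next, against the integer gridlines: it crosses the x-axis at the gridline x = 0; one y-axis crossing is at y = 0.
Finally, the integer polynomial consistent with all of this is the stated p.

2*x*y^2 - 2*x^2 + 2*y^2 - y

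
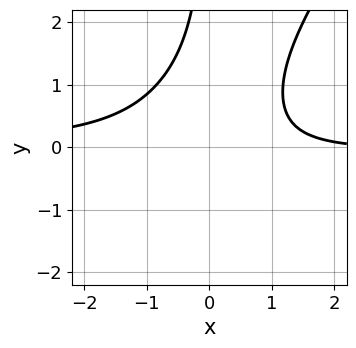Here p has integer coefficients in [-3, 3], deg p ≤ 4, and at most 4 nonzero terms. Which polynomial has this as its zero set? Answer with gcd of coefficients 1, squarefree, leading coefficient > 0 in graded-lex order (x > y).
3*x^2*y - 2*x*y^2 + x - 3

(a) deg p = 3. No degree-2 curve has this shape.
(b) From the axis intercepts and sections: no y-intercept at any integer in the box; the curve avoids every integer x-axis point in the box.
(c) Fitting integer coefficients to these (and the overall shape) gives p.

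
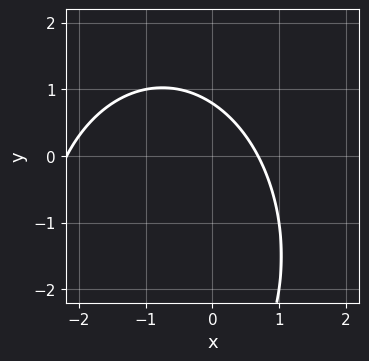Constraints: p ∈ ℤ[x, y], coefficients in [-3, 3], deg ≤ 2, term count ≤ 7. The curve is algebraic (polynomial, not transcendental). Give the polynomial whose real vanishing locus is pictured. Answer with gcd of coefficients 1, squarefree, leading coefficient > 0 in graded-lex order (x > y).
deg p = 2. A generic line meets the curve in up to 2 points.
Solving for integer coefficients yields p as stated.

2*x^2 + y^2 + 3*x + 3*y - 3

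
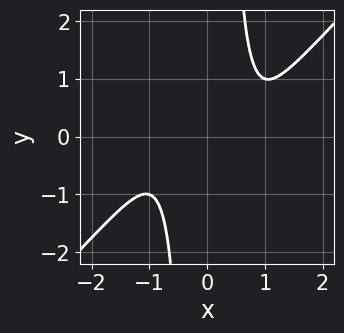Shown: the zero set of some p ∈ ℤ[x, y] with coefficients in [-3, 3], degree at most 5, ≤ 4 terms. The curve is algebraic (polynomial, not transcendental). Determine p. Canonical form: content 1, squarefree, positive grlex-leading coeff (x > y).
1. The degree is 4 — the shape is more complex than any degree-3 curve.
2. From the axis intercepts and sections: it misses every integer gridline on the x-axis; the curve avoids every integer y-axis point in the box.
3. These observations pin down the coefficients.

3*x^4 - 3*x^3*y - 2*x^2 + 2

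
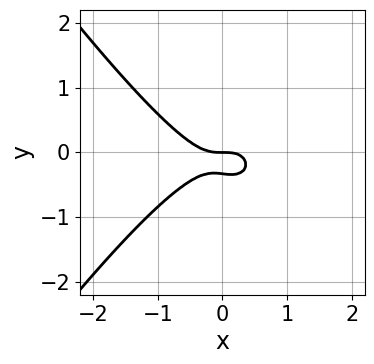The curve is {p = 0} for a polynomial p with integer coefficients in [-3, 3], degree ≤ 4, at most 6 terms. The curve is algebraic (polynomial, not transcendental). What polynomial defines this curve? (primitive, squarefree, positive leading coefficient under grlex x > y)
2*x^3 - x*y^2 + 3*y^2 + y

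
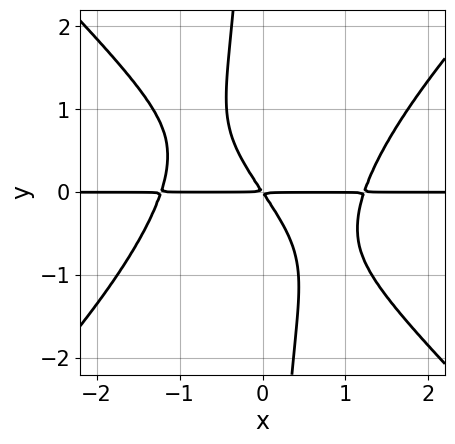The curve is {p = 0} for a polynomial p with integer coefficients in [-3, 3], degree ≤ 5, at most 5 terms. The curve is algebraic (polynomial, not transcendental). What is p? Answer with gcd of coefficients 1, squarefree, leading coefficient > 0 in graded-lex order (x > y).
First, the degree is 4 — no degree-3 curve has this shape.
Next, checking where it meets the axes: every point of the x-axis in the box is on the curve.
Finally, fitting integer coefficients to these (and the overall shape) gives p.

2*x^3*y - 2*x*y^3 - 3*x*y - 2*y^2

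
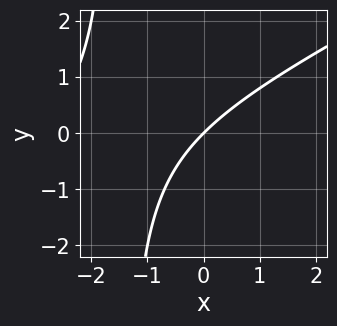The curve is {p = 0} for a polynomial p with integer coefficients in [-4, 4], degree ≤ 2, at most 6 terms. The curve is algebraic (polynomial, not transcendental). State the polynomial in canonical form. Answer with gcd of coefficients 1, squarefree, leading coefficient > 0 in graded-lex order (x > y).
(a) deg p = 2.
(b) From the axis intercepts and sections: one y-axis crossing is at y = 0; one x-axis crossing is at x = 0.
(c) Fitting integer coefficients to these (and the overall shape) gives p.

x^2 - 2*x*y + 3*x - 3*y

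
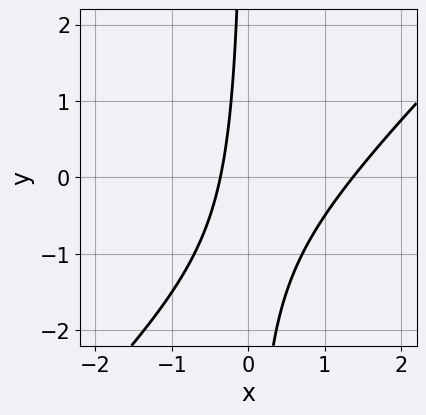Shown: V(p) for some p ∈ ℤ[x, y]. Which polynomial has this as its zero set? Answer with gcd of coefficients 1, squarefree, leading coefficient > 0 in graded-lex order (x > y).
1. deg p = 2. The shape is more complex than any degree-1 curve.
2. Checking where it meets the axes: no y-intercept at any integer in the box.
3. Together with the visible shape, these determine p as stated.

2*x^2 - 2*x*y - 2*x - 1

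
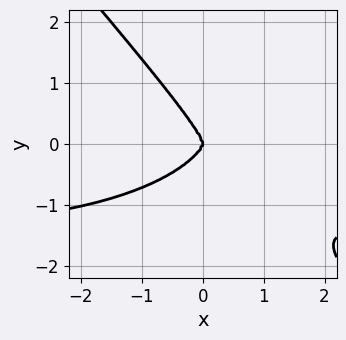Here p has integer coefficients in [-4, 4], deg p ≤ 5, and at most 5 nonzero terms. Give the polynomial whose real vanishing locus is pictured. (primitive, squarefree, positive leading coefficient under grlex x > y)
2*x^3*y + 2*x*y^3 + 3*y^4 + 3*x^3

deg p = 4. A generic line meets the curve in up to 4 points.
Against the integer gridlines: it crosses the y-axis at the gridline y = 0; it meets the x-axis at x = 0 (among the integer gridlines).
The integer polynomial consistent with all of this is the stated p.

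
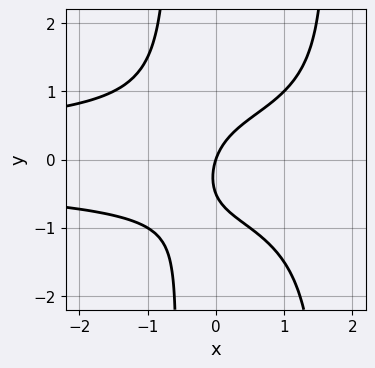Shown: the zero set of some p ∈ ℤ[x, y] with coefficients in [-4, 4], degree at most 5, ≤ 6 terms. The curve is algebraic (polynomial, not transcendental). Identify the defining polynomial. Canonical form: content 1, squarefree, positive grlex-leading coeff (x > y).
2*x^2*y^2 - 2*x*y^2 - 2*y^2 + 3*x - y

(a) deg p = 4.
(b) Reading off the gridlines: it crosses the x-axis at the gridline x = 0; one y-axis crossing is at y = 0.
(c) Matching integer coefficients to the picture gives p.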